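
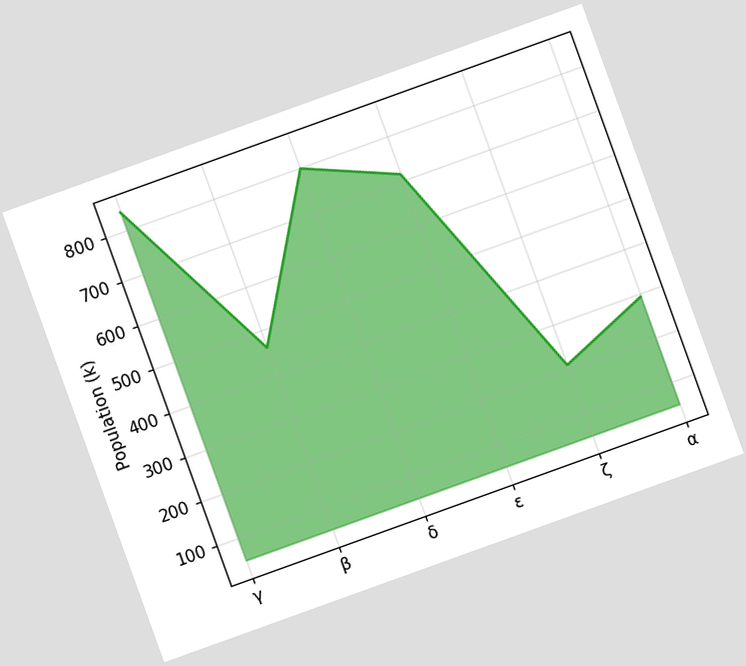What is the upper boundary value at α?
294k

The chart is tilted about 20° counter-clockwise. At α the upper boundary is at 294k.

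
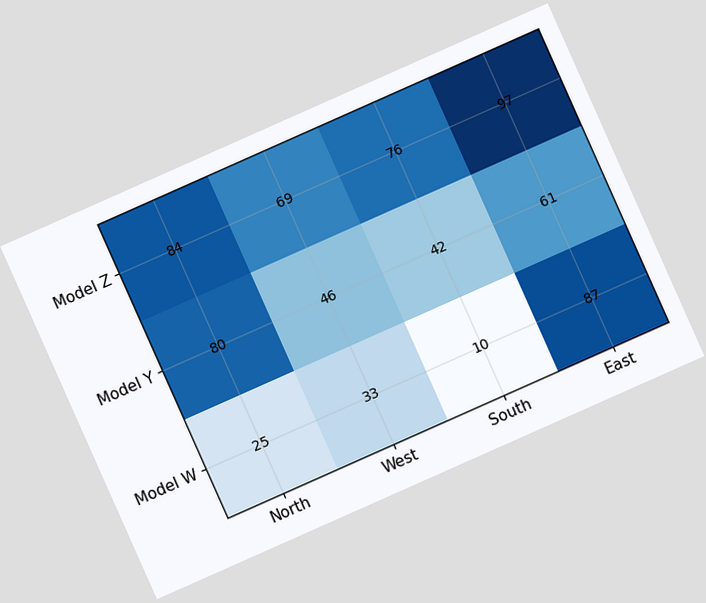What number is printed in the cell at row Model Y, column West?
The chart is tilted about 24° counter-clockwise. The (Model Y, West) cell reads 46.

46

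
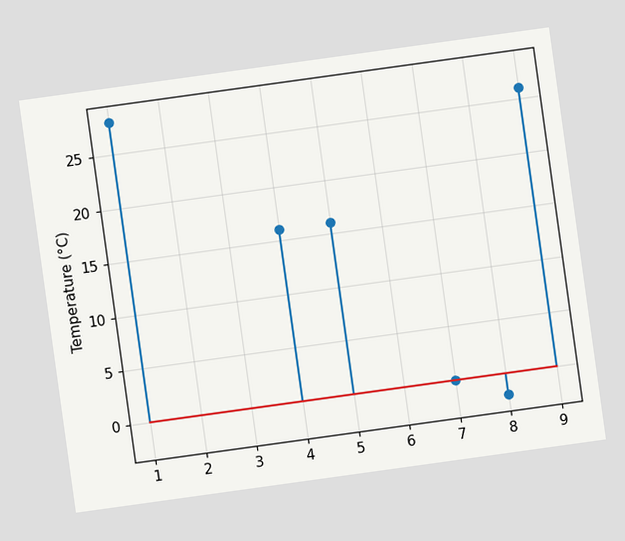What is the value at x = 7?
The chart is tilted about 8° counter-clockwise. The stem at x=7 reaches 0°C.

0°C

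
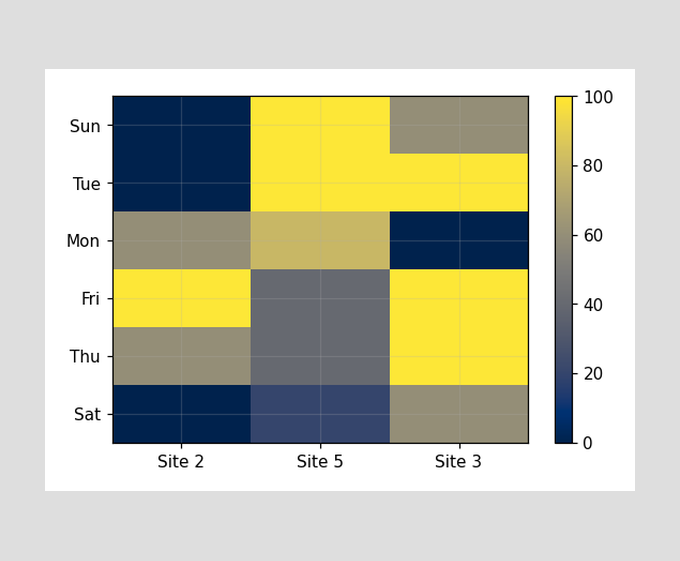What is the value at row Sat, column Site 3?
Matching cell (Sat, Site 3) against the colorbar gives 60.

60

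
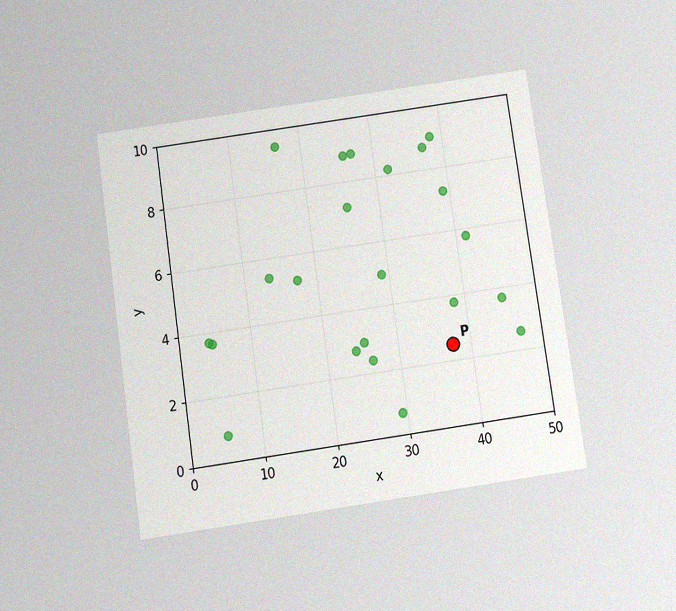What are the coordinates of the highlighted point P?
The chart is tilted about 8° counter-clockwise and viewed slightly from below, with some photo noise. Following the gridlines from P to each axis, P sits at (37.5, 2.5).

(37.5, 2.5)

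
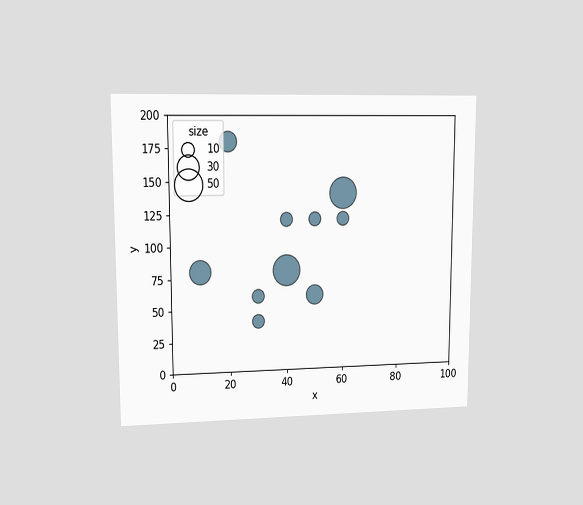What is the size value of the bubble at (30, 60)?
10

The chart is viewed at a slight angle. Matching the bubble at (30, 60) against the size legend gives 10.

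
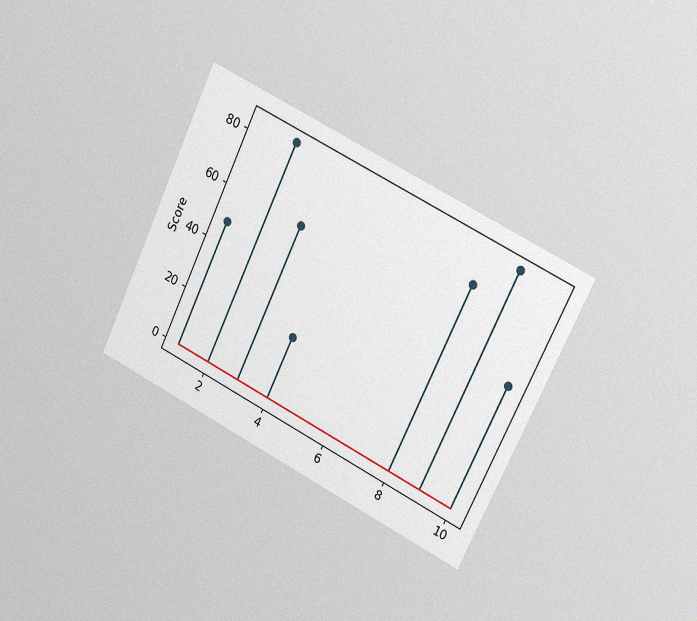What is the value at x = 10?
The chart is tilted about 26° clockwise and viewed slightly from the right, with some photo noise. The stem at x=10 reaches 48.

48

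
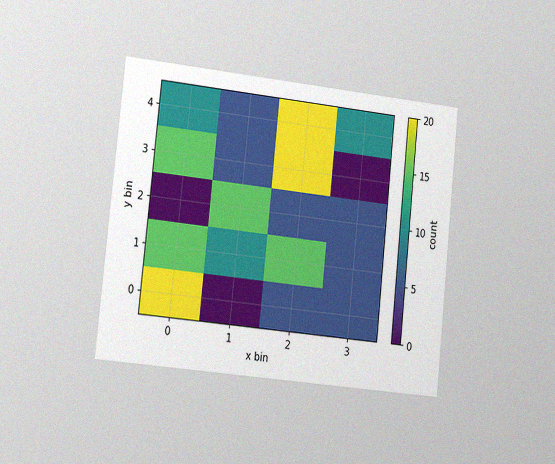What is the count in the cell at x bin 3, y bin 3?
The chart is tilted about 6° clockwise and viewed slightly from the left, with some photo noise. Matching the cell (3, 3) against the colorbar gives 0.

0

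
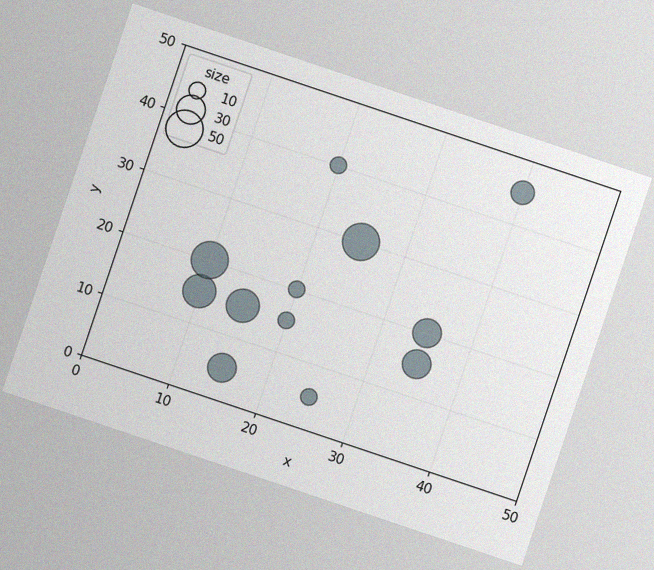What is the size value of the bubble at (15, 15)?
40

The chart is tilted about 19° clockwise, with some photo noise. Matching the bubble at (15, 15) against the size legend gives 40.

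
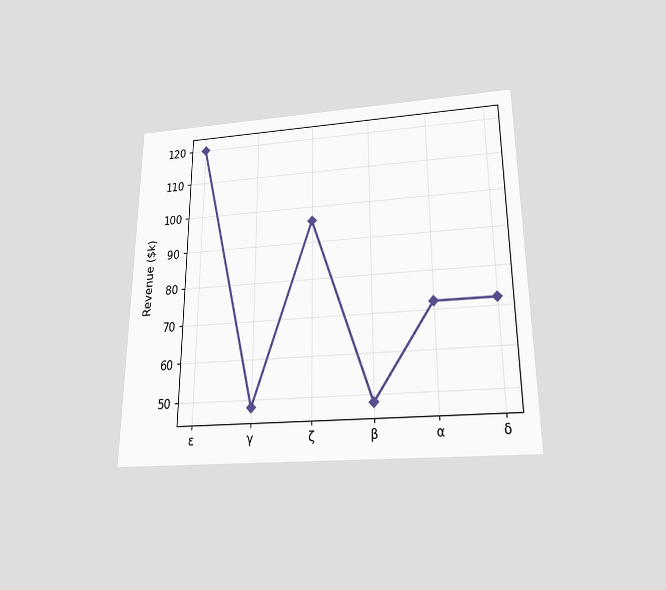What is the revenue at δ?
The chart is viewed slightly from below. At δ, the line is at $72k.

$72k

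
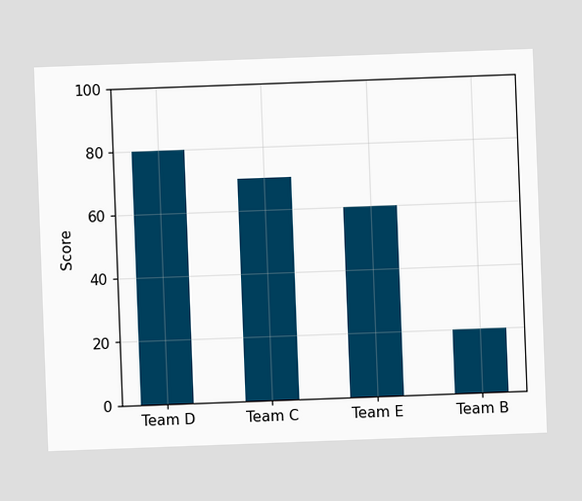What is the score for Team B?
20

The chart is tilted about 2° counter-clockwise. Reading along the chart's y-axis, the Team B bar reaches 20.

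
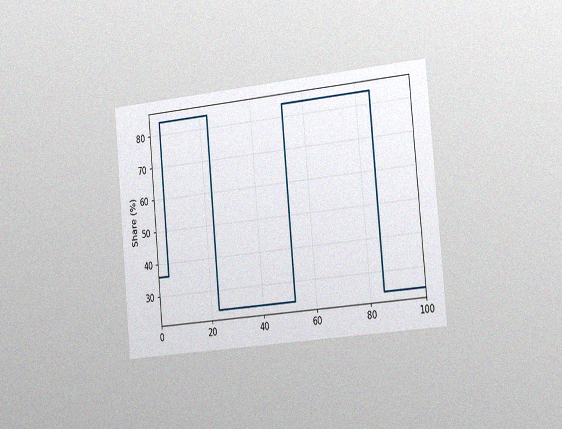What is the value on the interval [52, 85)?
84%

The chart is tilted about 5° counter-clockwise and viewed slightly from the right, with some photo noise. On [52, 85) the step sits at 84%.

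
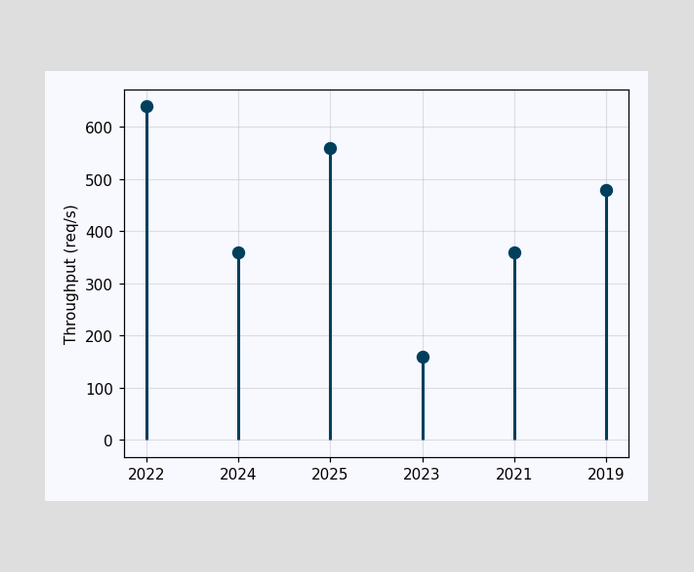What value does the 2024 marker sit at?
360req/s

The 2024 marker sits at 360req/s.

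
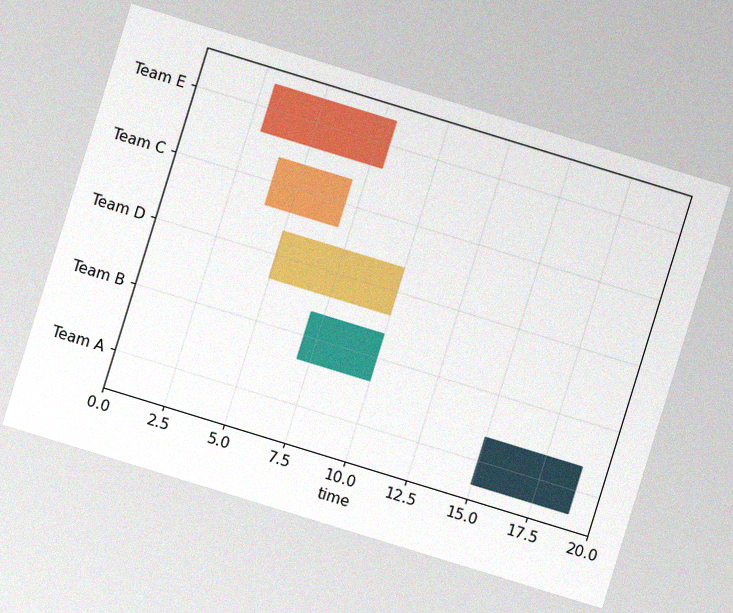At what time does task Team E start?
3

The chart is tilted about 17° clockwise, with some photo noise. The Team E bar begins at t=3.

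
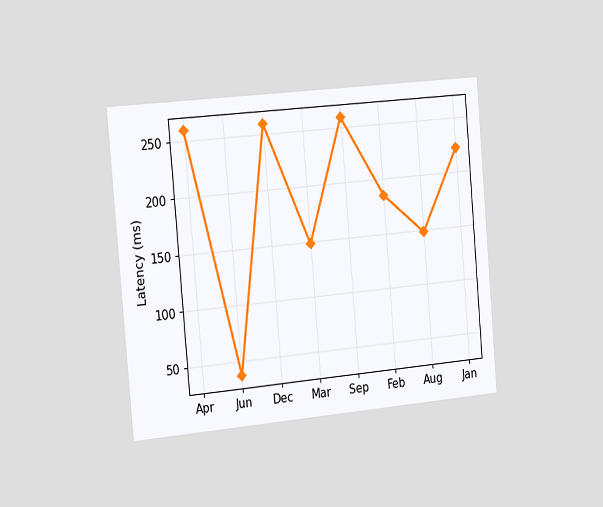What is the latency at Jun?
37ms

The chart is tilted about 5° counter-clockwise and viewed slightly from the left. At Jun, the line is at 37ms.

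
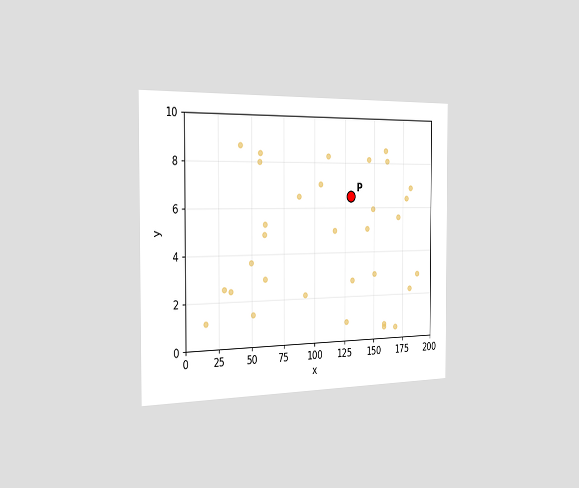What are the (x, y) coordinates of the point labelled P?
(130, 6.5)

The chart is viewed slightly from the left. Following the gridlines from P to each axis, P sits at (130, 6.5).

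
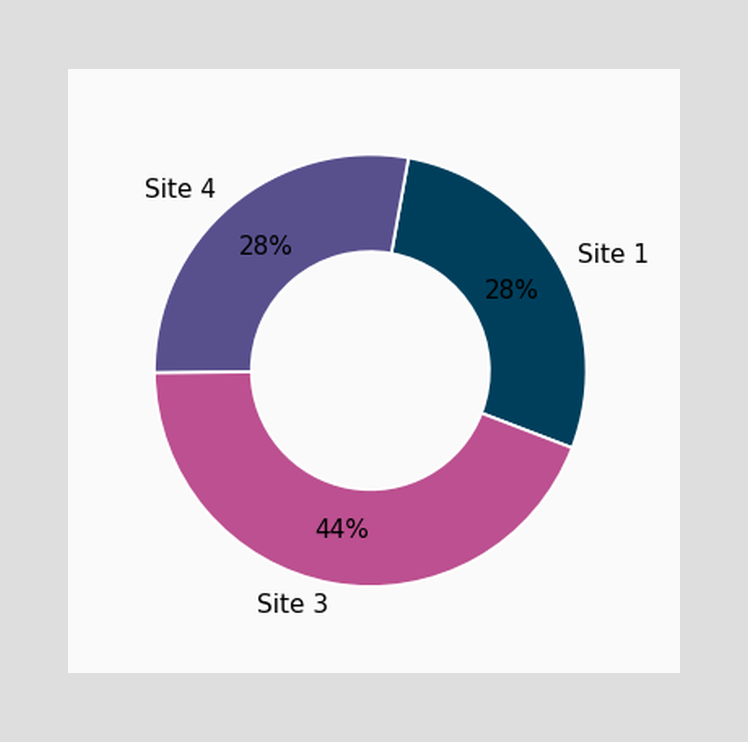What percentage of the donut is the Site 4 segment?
The Site 4 segment takes up 28% of the ring.

28%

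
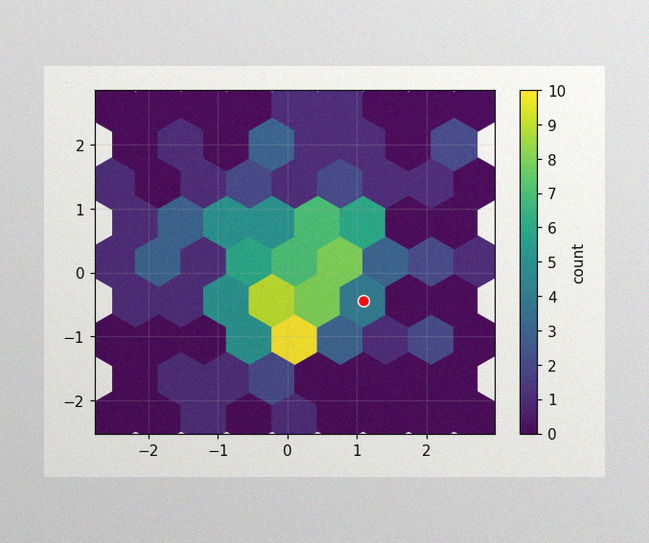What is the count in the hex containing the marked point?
4

The image has some photo noise and uneven lighting. The marked hex reads 4 on the colorbar.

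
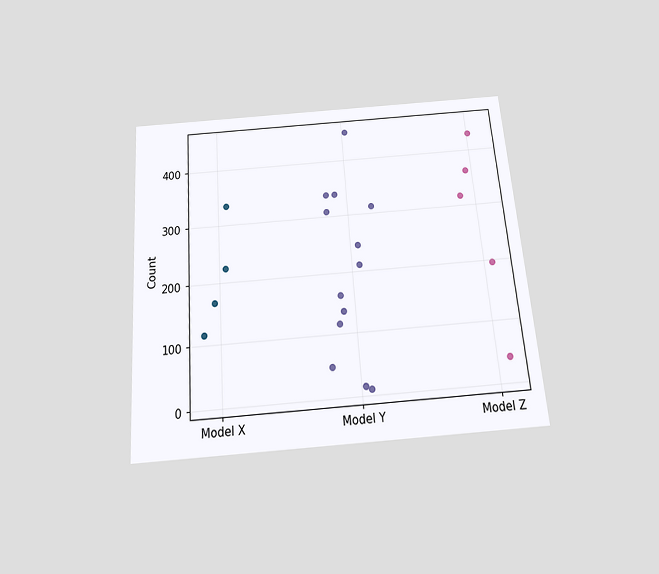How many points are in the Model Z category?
The chart is tilted about 4° counter-clockwise and viewed slightly from below. Counting the markers in the Model Z column gives 5.

5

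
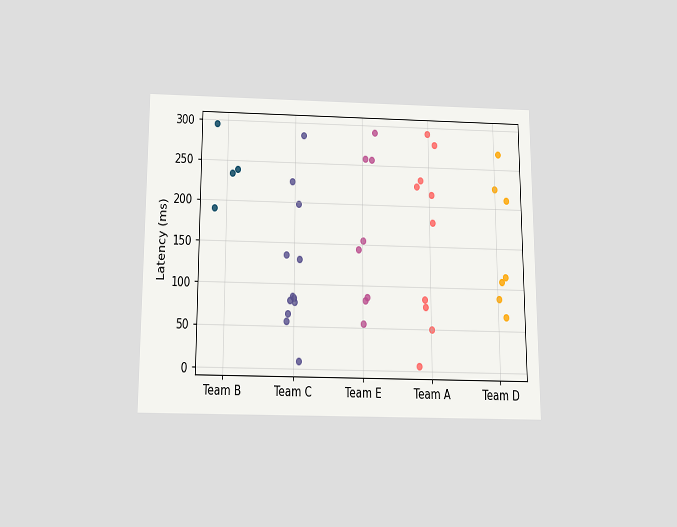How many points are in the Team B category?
The chart is viewed slightly from below. Counting the markers in the Team B column gives 4.

4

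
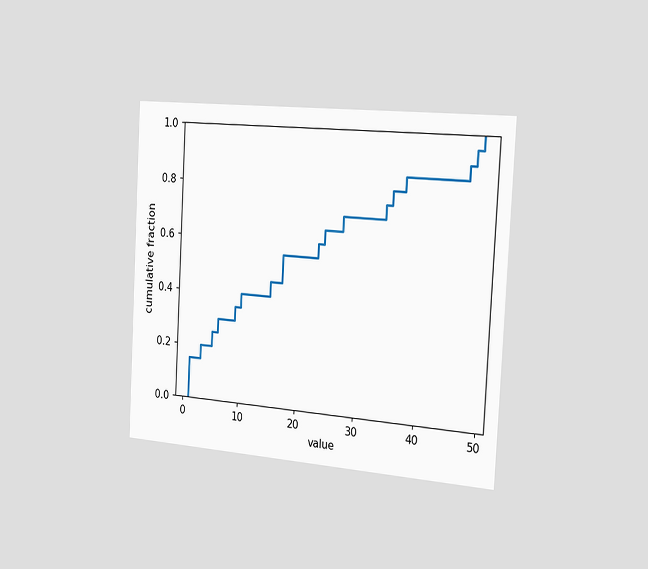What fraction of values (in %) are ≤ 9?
35%

The chart is tilted about 3° clockwise and viewed slightly from the right. At x=9 the ECDF step is at 35%.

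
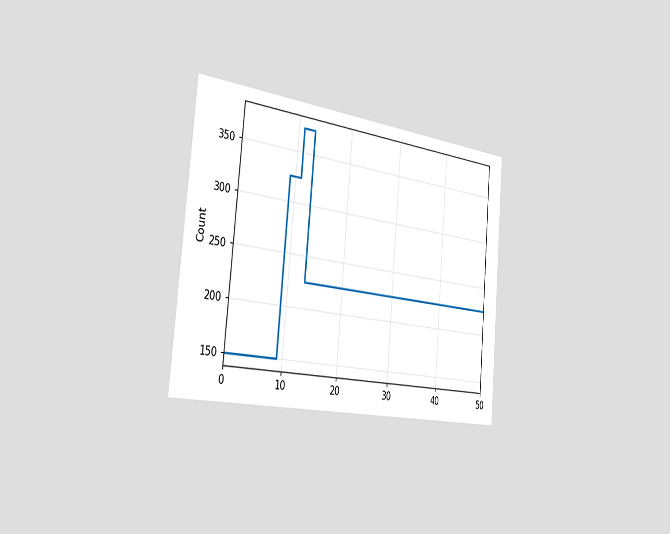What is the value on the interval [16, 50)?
The chart is tilted about 5° clockwise and viewed slightly from the left. On [16, 50) the step sits at 225.

225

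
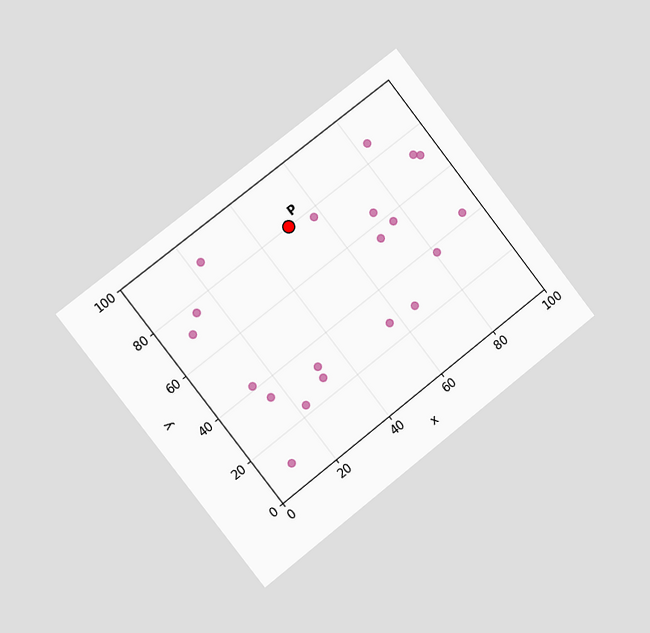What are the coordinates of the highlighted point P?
The chart is tilted about 38° counter-clockwise and viewed slightly from the left. Following the gridlines from P to each axis, P sits at (50, 80).

(50, 80)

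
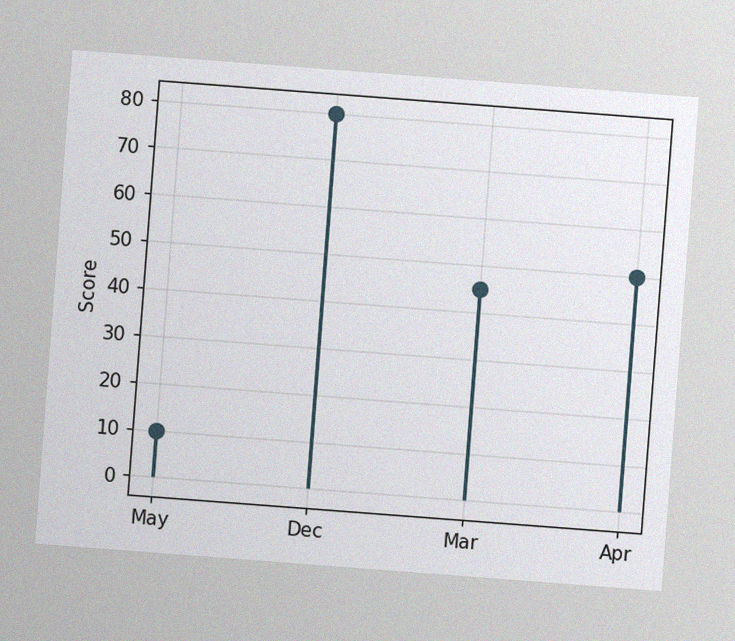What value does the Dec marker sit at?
80

The chart is tilted about 4° clockwise, with some photo noise. The Dec marker sits at 80.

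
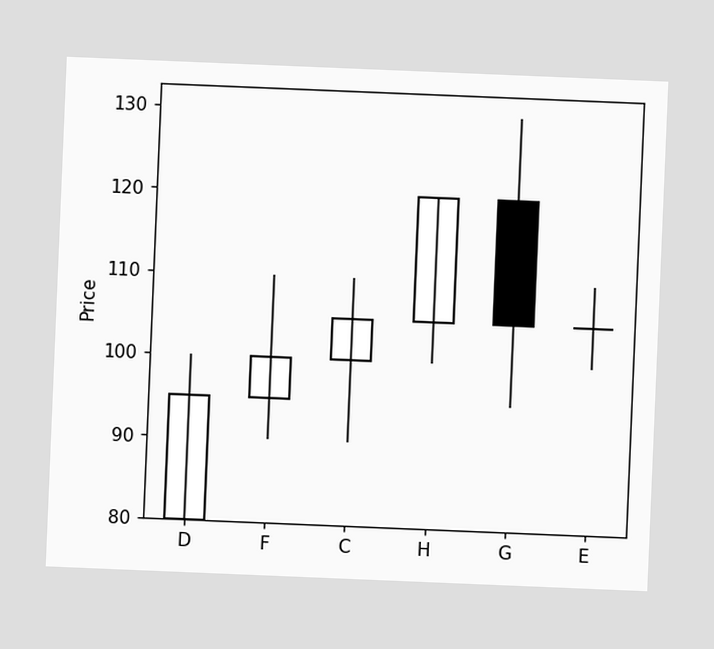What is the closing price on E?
The chart is tilted about 2° clockwise. The E candle closes at 105.

105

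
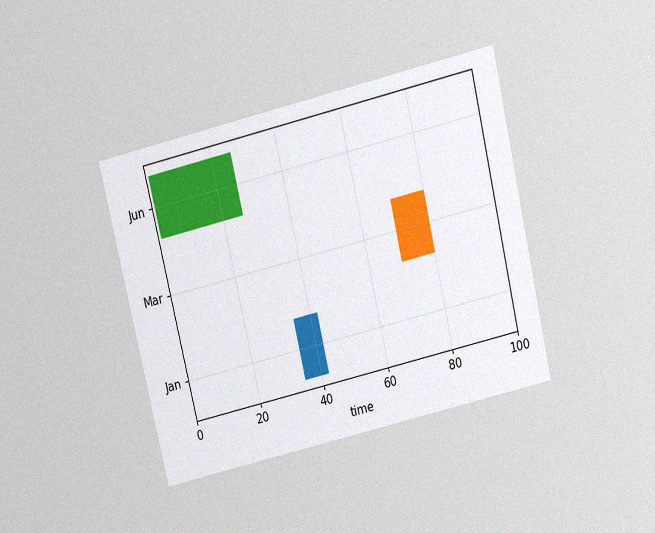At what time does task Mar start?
The chart is tilted about 13° counter-clockwise and viewed slightly from above, with some photo noise. The Mar bar begins at t=70.

70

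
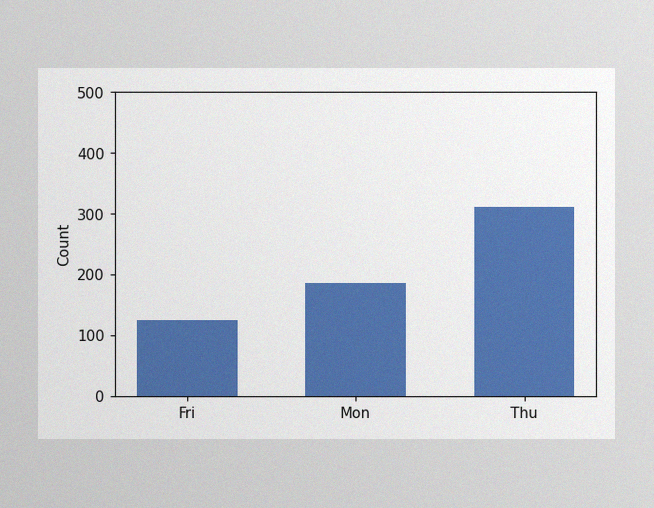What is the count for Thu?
310

The image has some photo noise and uneven lighting. Reading along the chart's y-axis, the Thu bar reaches 310.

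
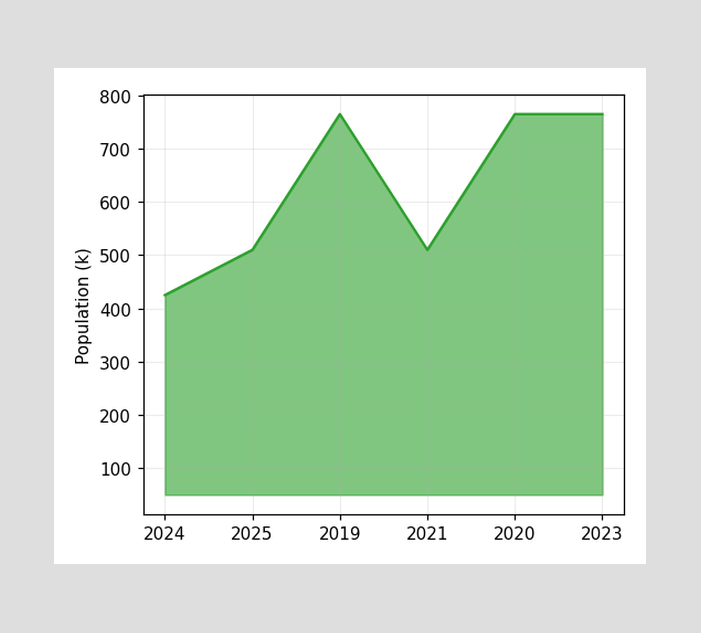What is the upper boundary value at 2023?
765k

At 2023 the upper boundary is at 765k.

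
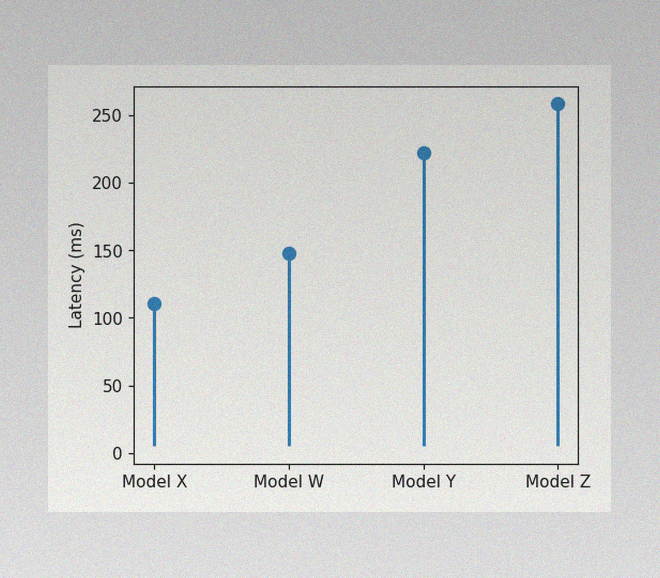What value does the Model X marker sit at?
111ms

The image has some photo noise and uneven lighting. The Model X marker sits at 111ms.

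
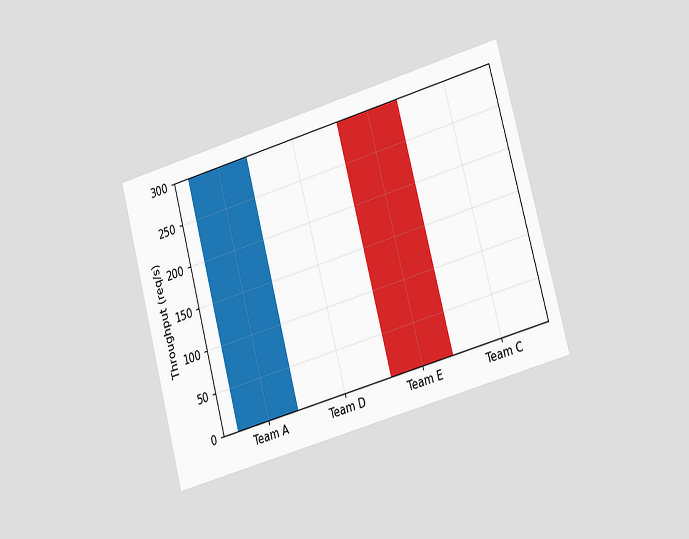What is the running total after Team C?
0req/s

The chart is tilted about 15° counter-clockwise and viewed slightly from the right. After Team C the running total reaches 0req/s.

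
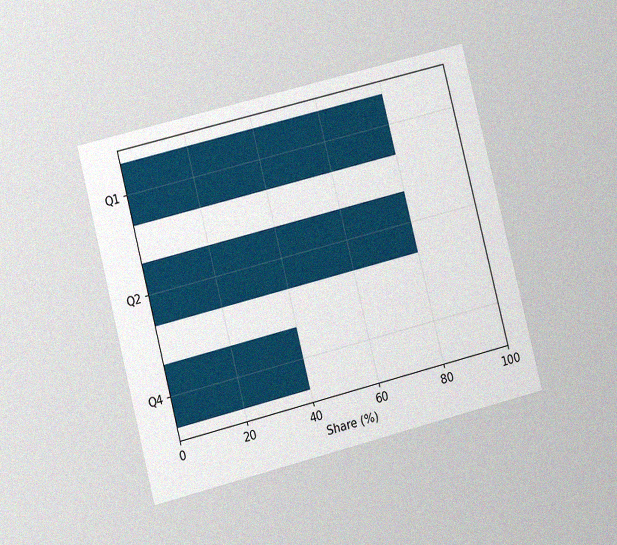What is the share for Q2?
The chart is tilted about 14° counter-clockwise and viewed at a slight angle, with some photo noise. Reading along the chart's x-axis, the Q2 bar reaches 80%.

80%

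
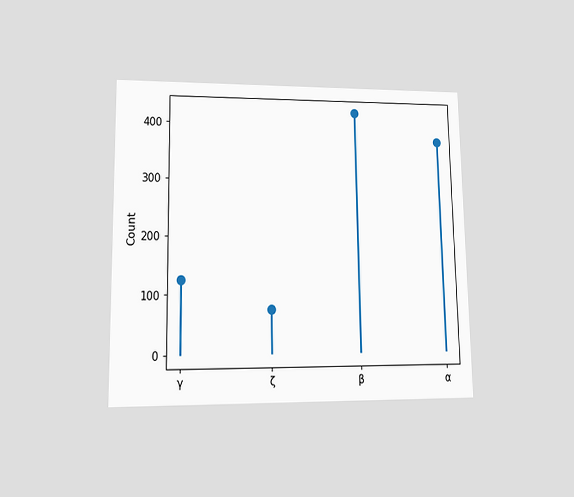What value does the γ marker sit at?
125

The chart is viewed at a slight angle. The γ marker sits at 125.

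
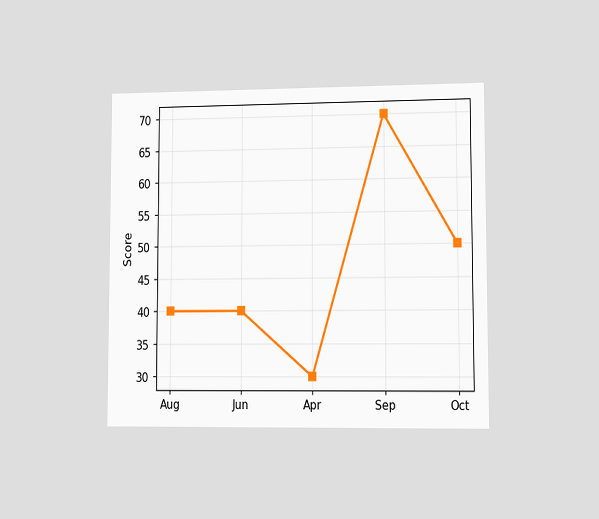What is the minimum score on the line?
The chart is viewed at a slight angle. The lowest point is at Apr, and reading across to the y-axis gives 30.

30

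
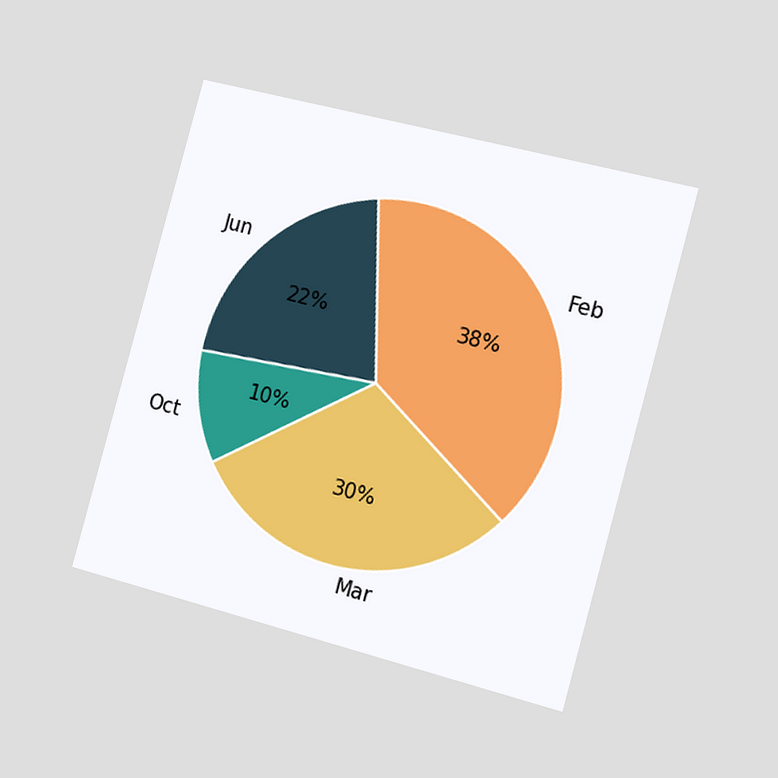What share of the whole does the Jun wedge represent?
The chart is tilted about 15° clockwise and viewed slightly from the right. The Jun slice takes up 22% of the pie.

22%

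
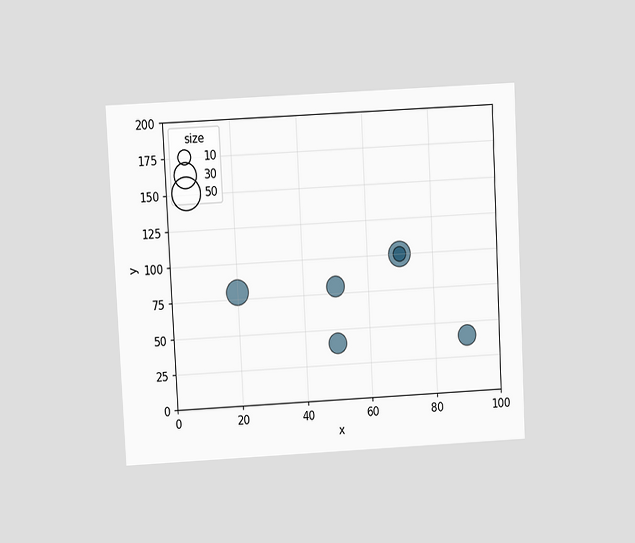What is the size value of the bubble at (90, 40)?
20

The chart is tilted about 3° counter-clockwise and viewed at a slight angle. Matching the bubble at (90, 40) against the size legend gives 20.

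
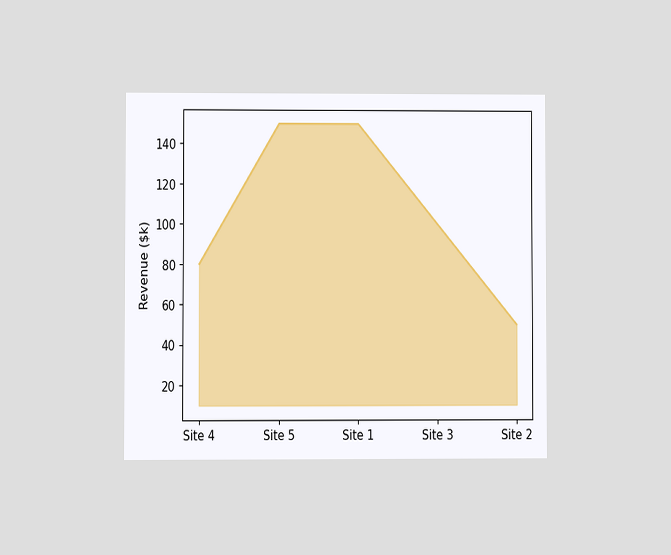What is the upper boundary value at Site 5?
$150k

The chart is viewed at a slight angle. At Site 5 the upper boundary is at $150k.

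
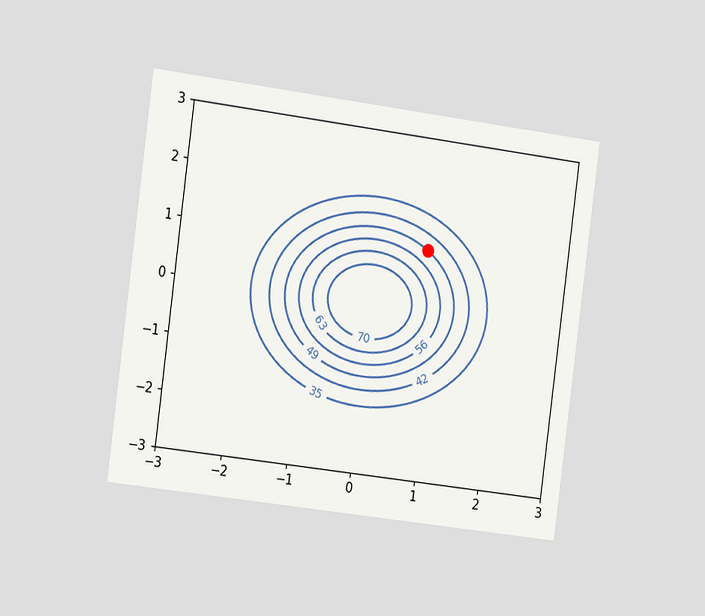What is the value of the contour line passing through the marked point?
49

The chart is tilted about 7° clockwise and viewed slightly from the left. The marked point sits on the contour labelled 49.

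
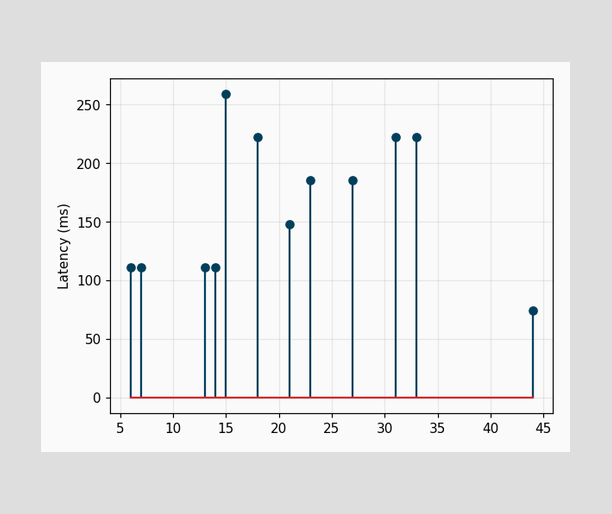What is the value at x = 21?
The stem at x=21 reaches 148ms.

148ms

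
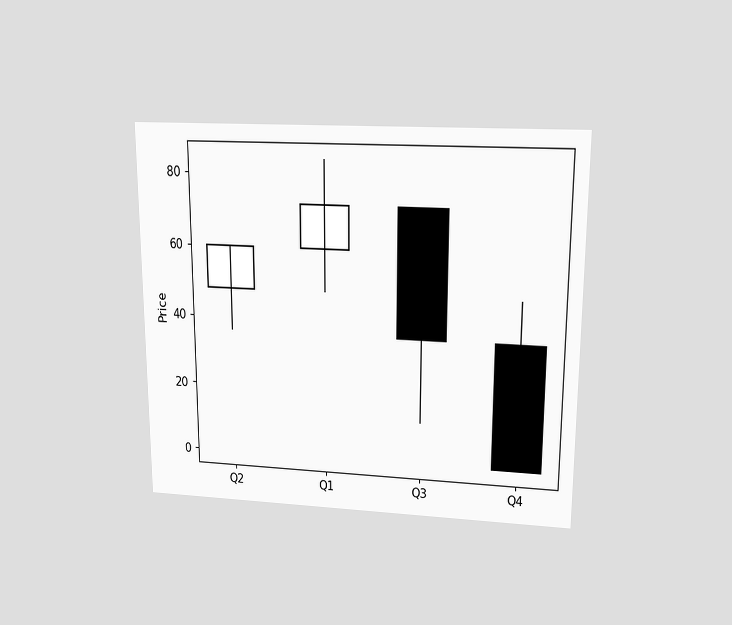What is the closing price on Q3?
36

The chart is viewed slightly from above. The Q3 candle closes at 36.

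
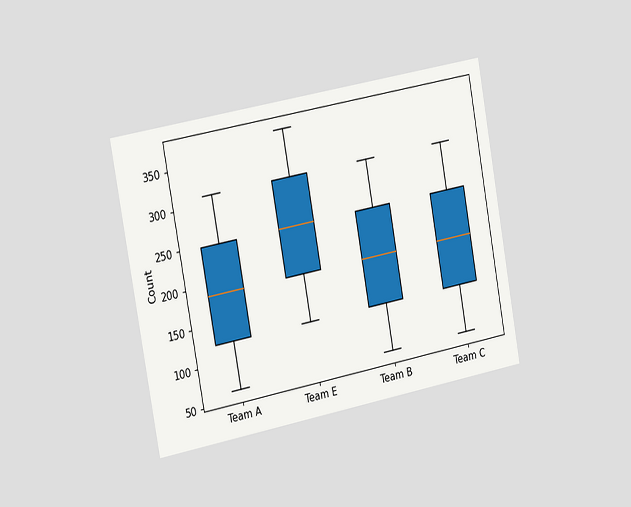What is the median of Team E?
248

The chart is tilted about 10° counter-clockwise and viewed slightly from the left. The median line in the Team E box sits at 248.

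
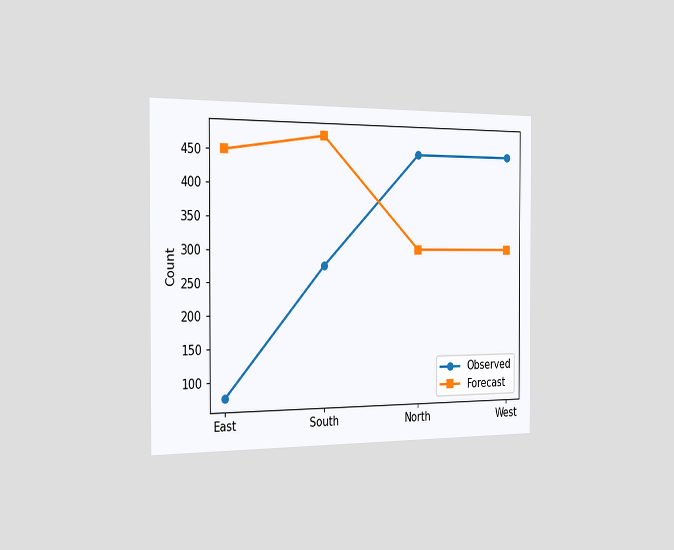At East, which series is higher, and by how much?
The chart is viewed slightly from the left. At East, Forecast sits above the other line by 375.

Forecast, by 375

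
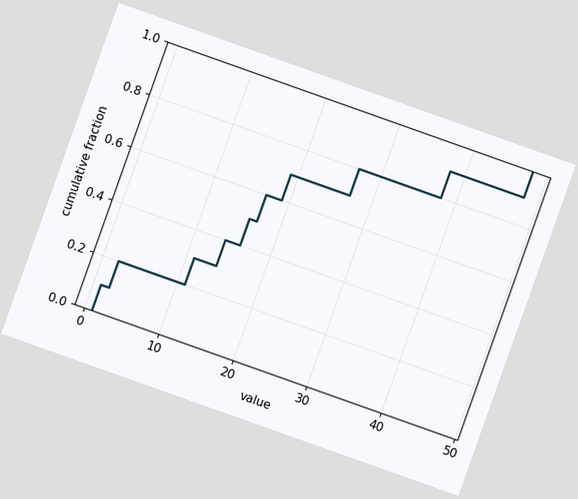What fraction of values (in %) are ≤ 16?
The chart is tilted about 20° clockwise. At x=16 the ECDF step is at 50%.

50%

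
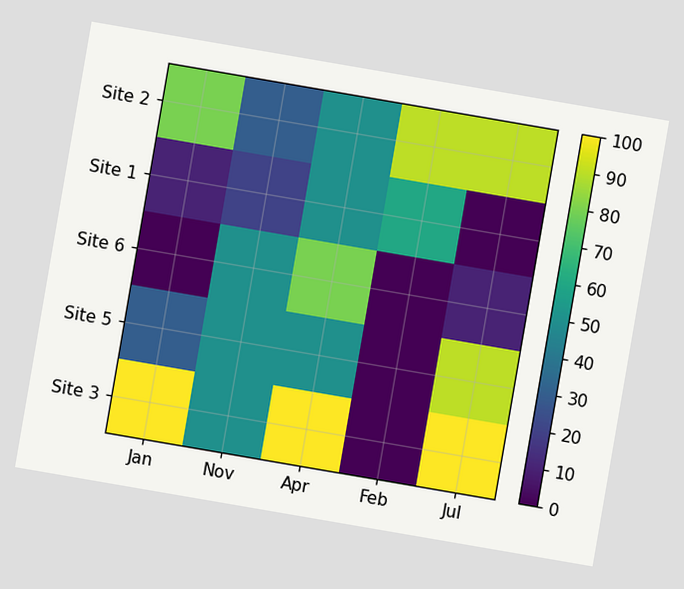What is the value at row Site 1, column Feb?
The chart is tilted about 10° clockwise. Matching cell (Site 1, Feb) against the colorbar gives 60.

60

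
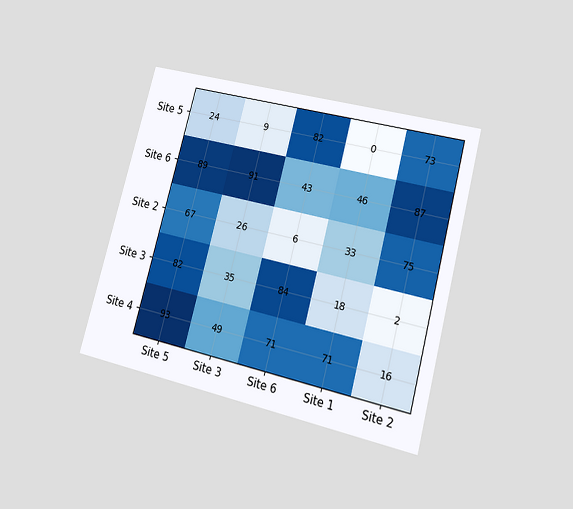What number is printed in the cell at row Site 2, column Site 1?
The chart is tilted about 15° clockwise and viewed at a slight angle. The (Site 2, Site 1) cell reads 33.

33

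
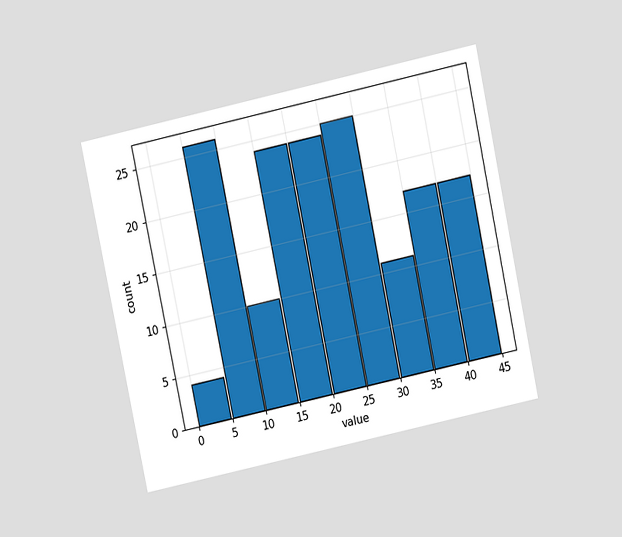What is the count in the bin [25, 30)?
The chart is tilted about 12° counter-clockwise and viewed slightly from above. The [25, 30) bin has height 25.

25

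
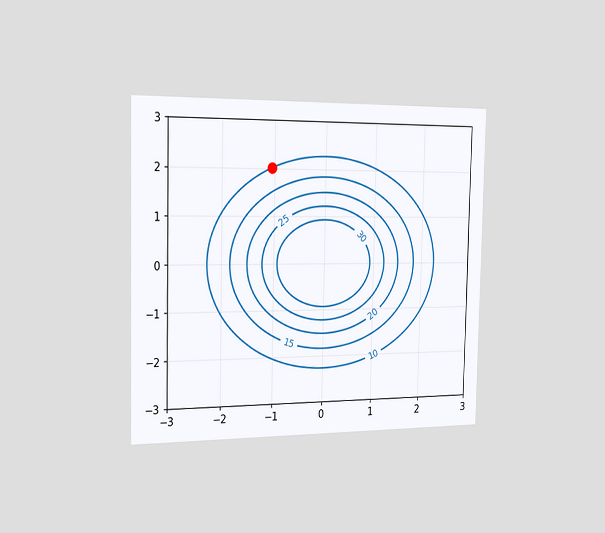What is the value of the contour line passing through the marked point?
10

The chart is viewed slightly from the left. The marked point sits on the contour labelled 10.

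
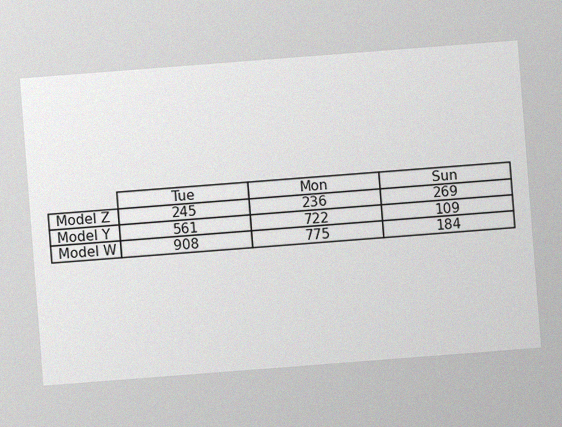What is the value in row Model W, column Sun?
184

The chart is tilted about 4° counter-clockwise, with some photo noise. The (Model W, Sun) cell reads 184.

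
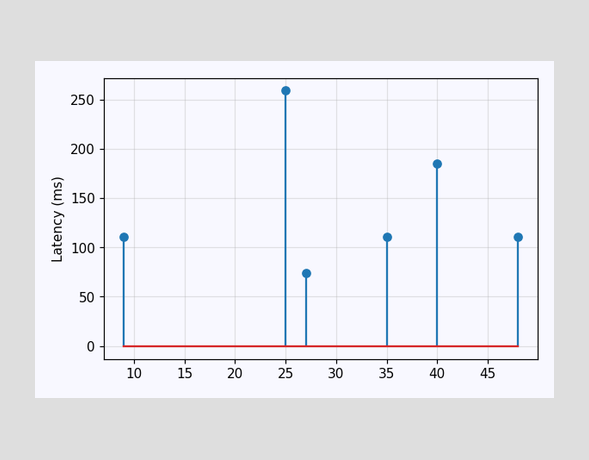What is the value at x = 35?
111ms

The stem at x=35 reaches 111ms.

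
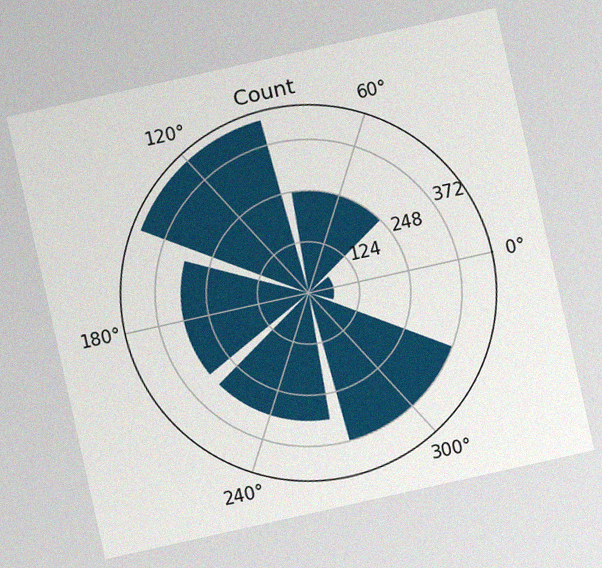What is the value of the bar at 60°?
The chart is tilted about 13° counter-clockwise, with some photo noise. The bar at 60° reaches 248 on the radial axis.

248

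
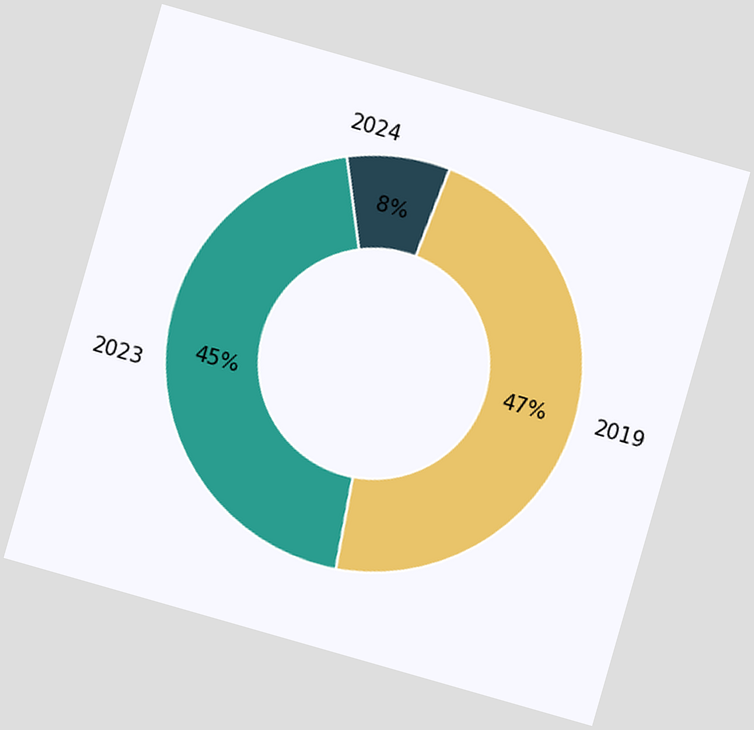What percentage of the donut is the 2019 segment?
The chart is tilted about 16° clockwise. The 2019 segment takes up 47% of the ring.

47%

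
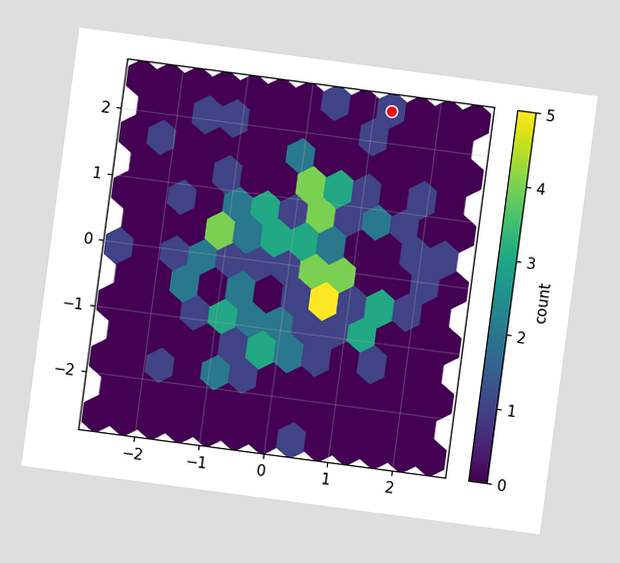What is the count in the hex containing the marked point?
1

The chart is tilted about 8° clockwise. The marked hex reads 1 on the colorbar.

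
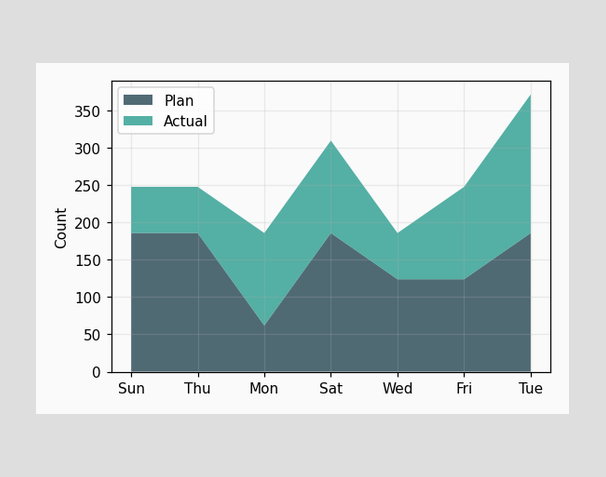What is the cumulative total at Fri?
248

The stacked total at Fri reaches 248.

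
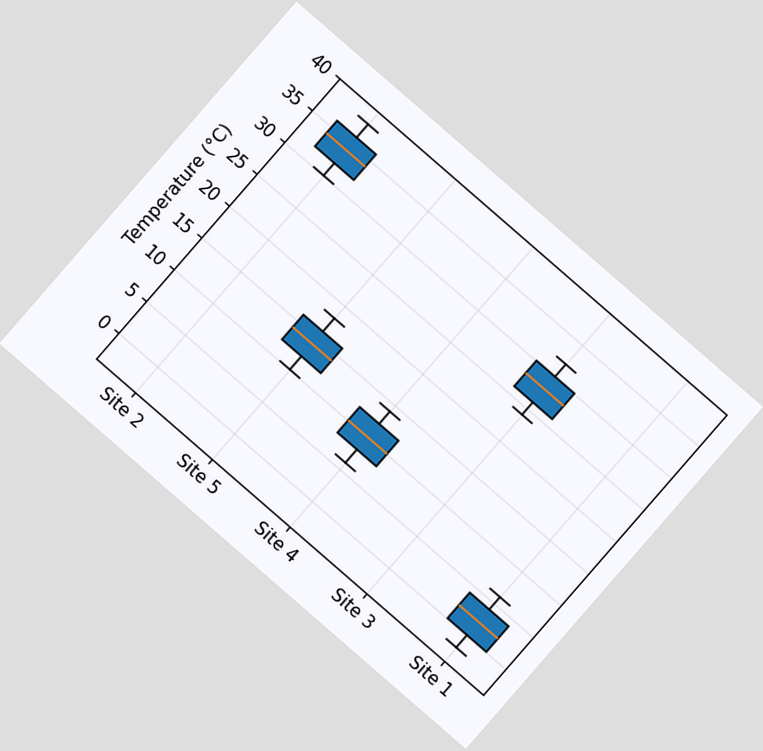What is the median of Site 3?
28°C

The chart is tilted about 41° clockwise. The median line in the Site 3 box sits at 28°C.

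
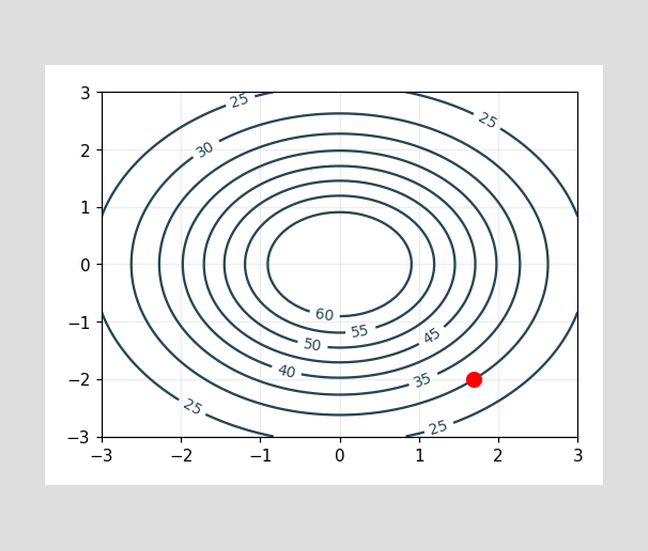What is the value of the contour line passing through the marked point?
30

The marked point sits on the contour labelled 30.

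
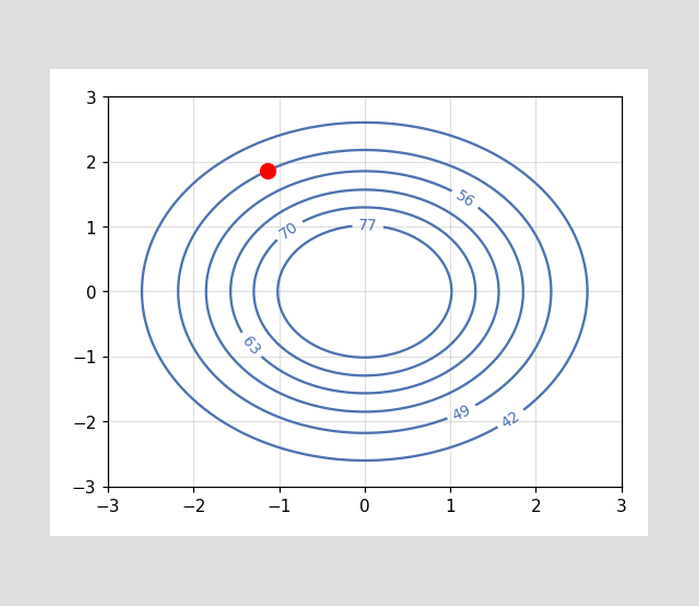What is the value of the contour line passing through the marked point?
49

The marked point sits on the contour labelled 49.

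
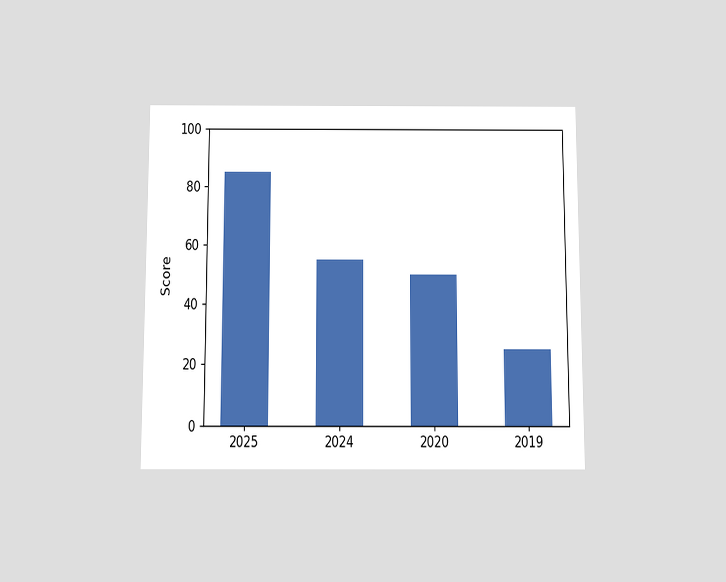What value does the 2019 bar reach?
The chart is viewed slightly from below. Reading along the chart's y-axis, the 2019 bar reaches 25.

25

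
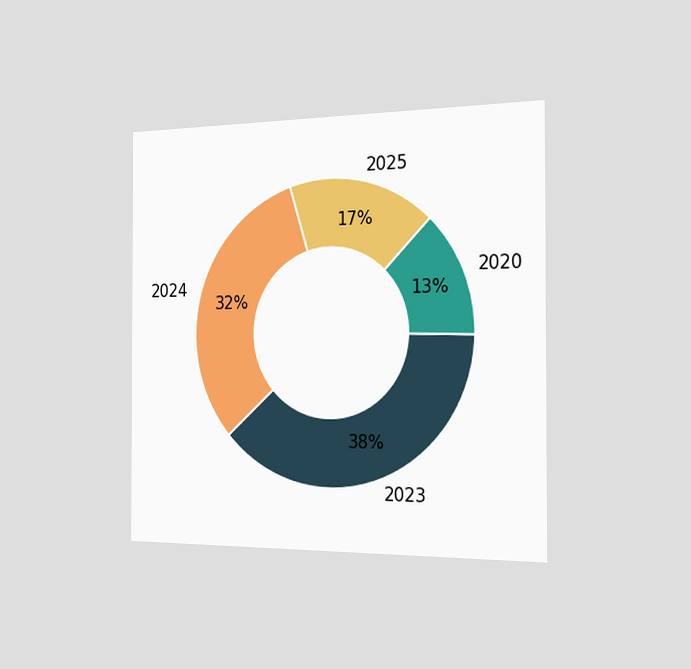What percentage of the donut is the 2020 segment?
The chart is viewed slightly from the right. The 2020 segment takes up 13% of the ring.

13%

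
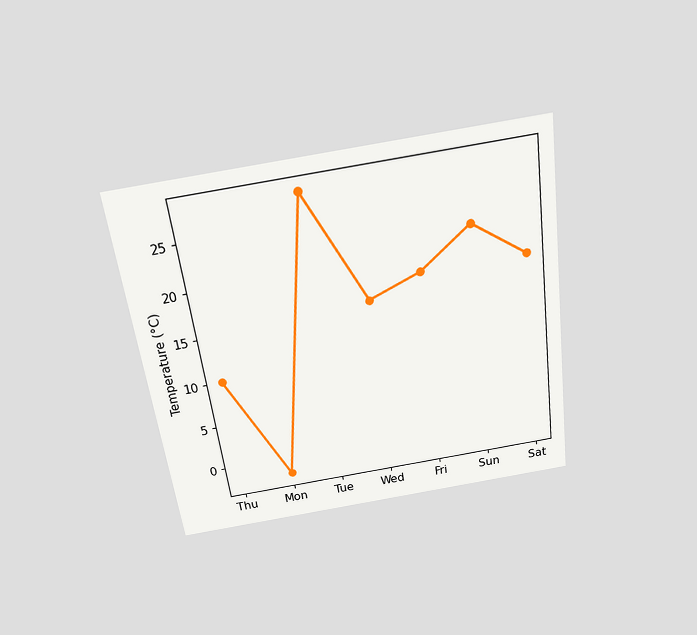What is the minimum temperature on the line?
The chart is tilted about 8° counter-clockwise and viewed slightly from above. The lowest point is at Mon, and reading across to the y-axis gives -2°C.

-2°C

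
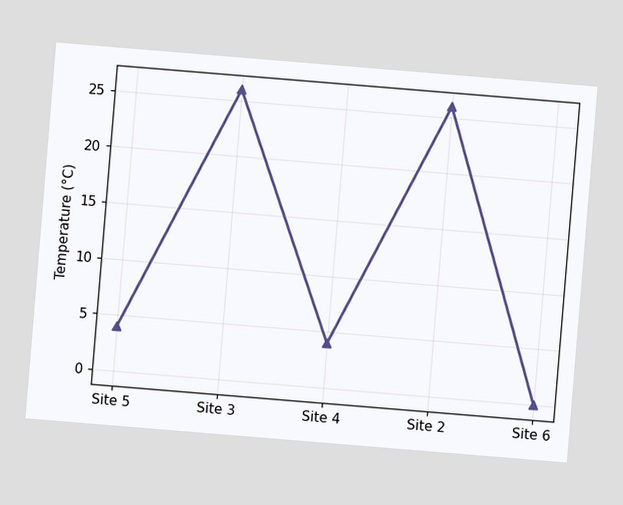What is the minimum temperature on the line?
The chart is tilted about 5° clockwise. The lowest point is at Site 6, and reading across to the y-axis gives 0°C.

0°C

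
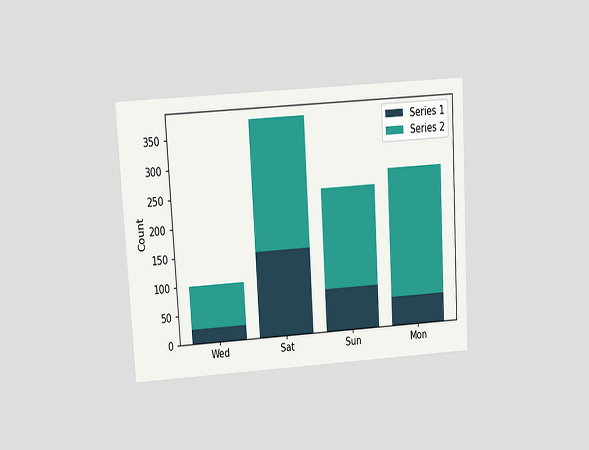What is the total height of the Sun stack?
250

The chart is tilted about 3° counter-clockwise and viewed at a slight angle. The Sun stack's top reaches 250 on the y-axis.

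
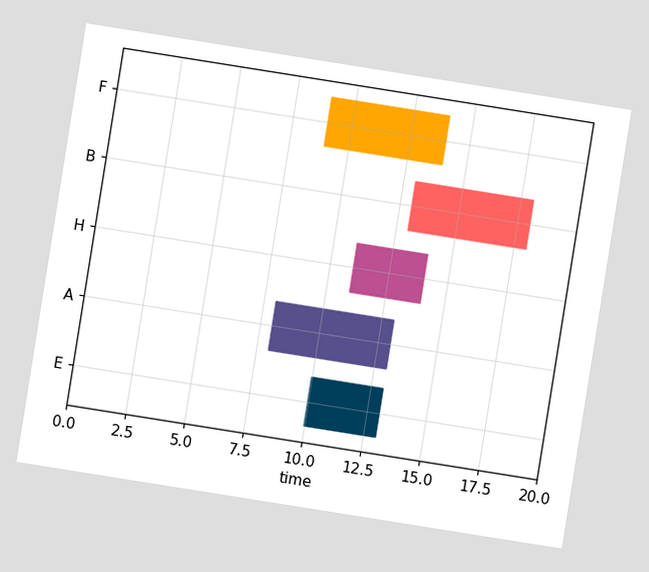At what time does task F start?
9

The chart is tilted about 9° clockwise. The F bar begins at t=9.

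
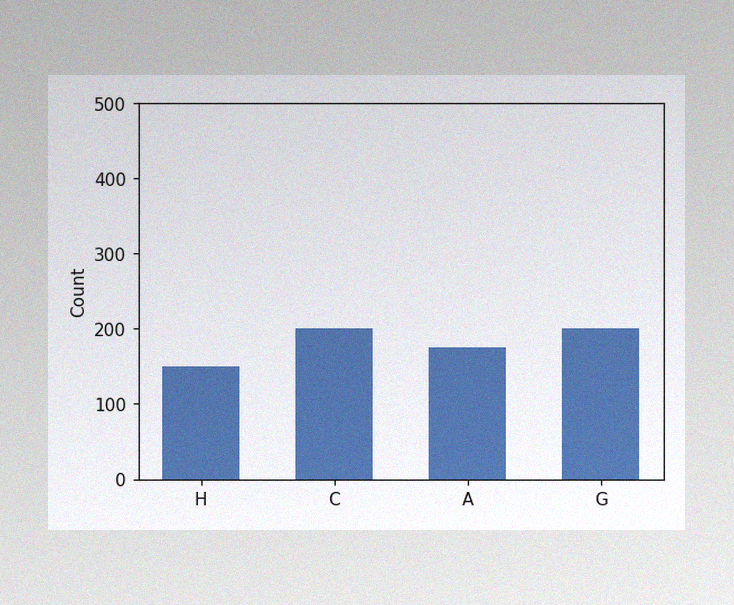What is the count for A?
The image has some photo noise and uneven lighting. Reading along the chart's y-axis, the A bar reaches 175.

175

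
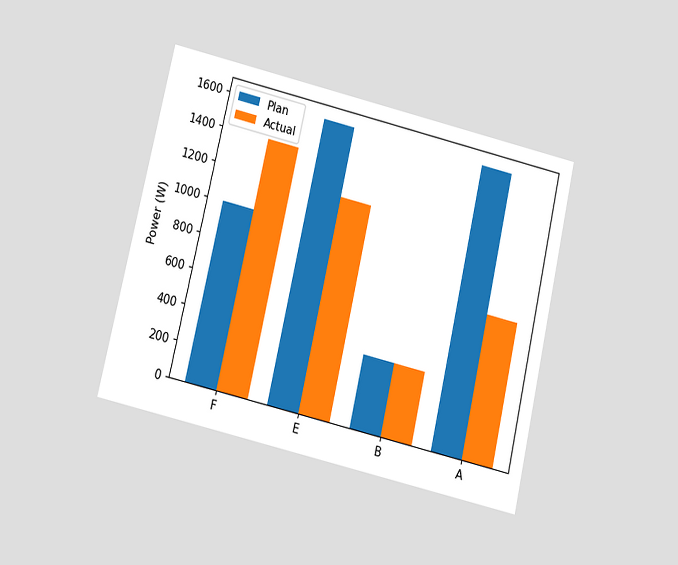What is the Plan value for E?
1600W

The chart is tilted about 13° clockwise and viewed slightly from below. The Plan bar at E reaches 1600W on the y-axis.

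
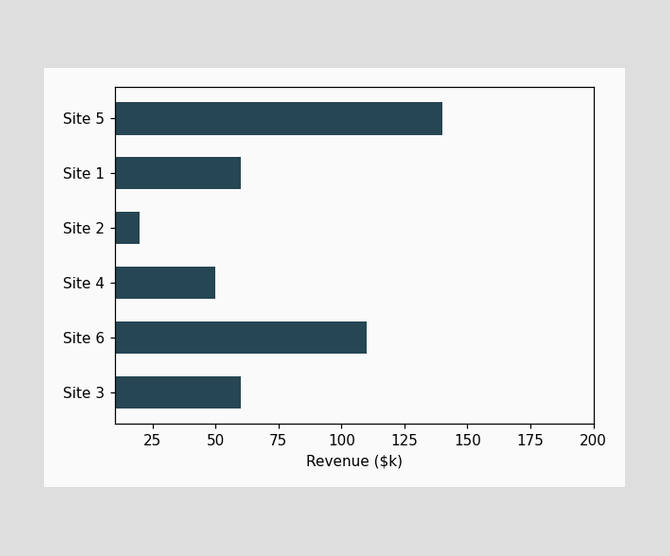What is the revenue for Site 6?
$110k

Reading along the chart's x-axis, the Site 6 bar reaches $110k.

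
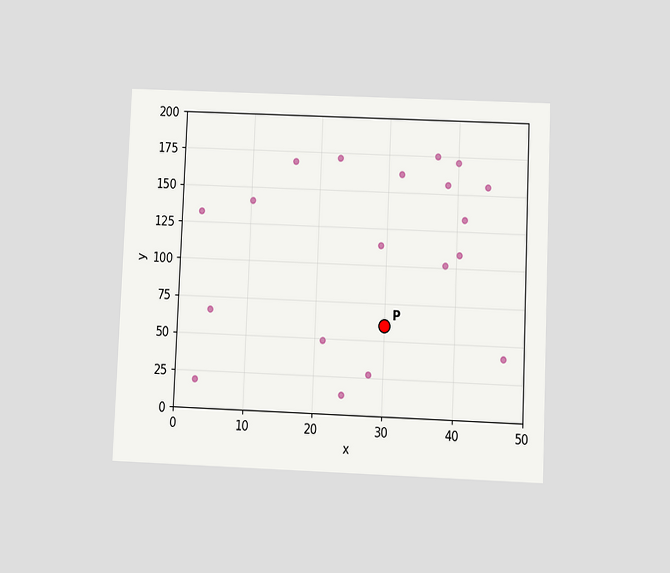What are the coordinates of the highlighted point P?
The chart is tilted about 2° clockwise and viewed slightly from below. Following the gridlines from P to each axis, P sits at (30, 60).

(30, 60)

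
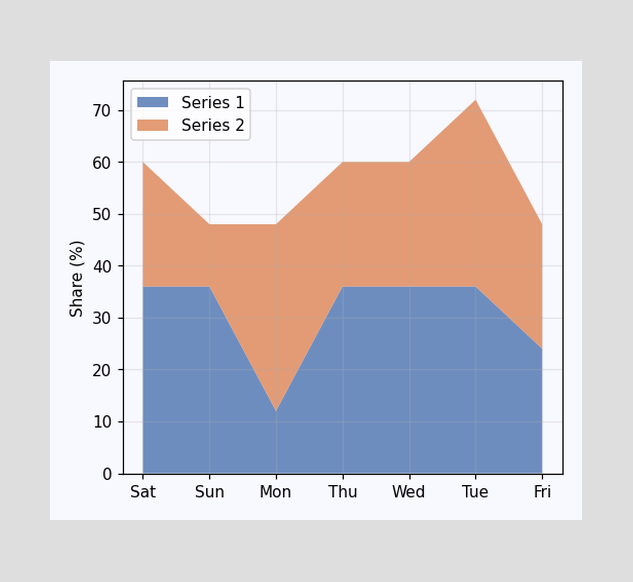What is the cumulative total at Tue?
The stacked total at Tue reaches 72%.

72%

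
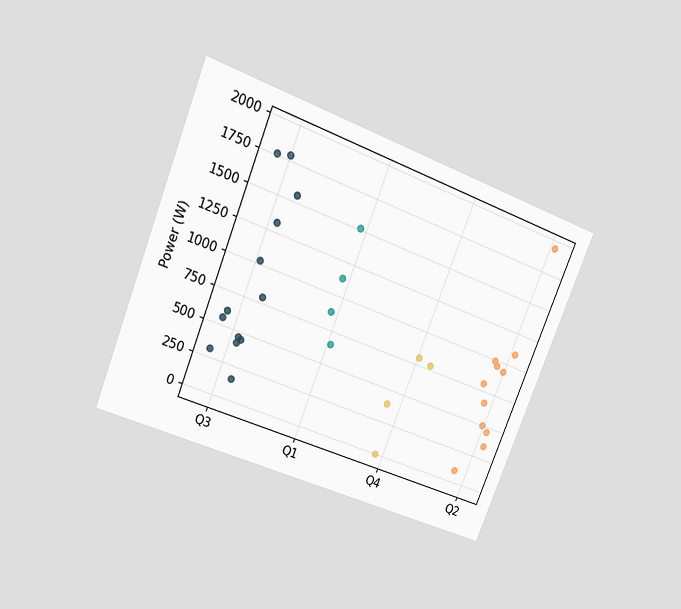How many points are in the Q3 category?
13

The chart is tilted about 21° clockwise and viewed at a slight angle. Counting the markers in the Q3 column gives 13.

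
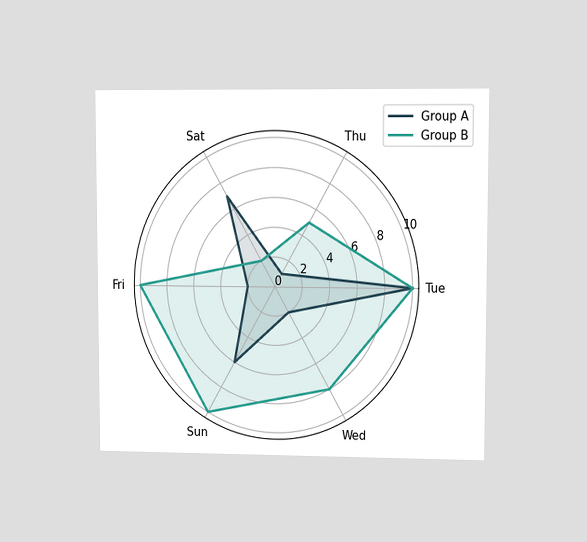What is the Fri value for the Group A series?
The chart is viewed at a slight angle. On the Fri axis, Group A reaches 2.

2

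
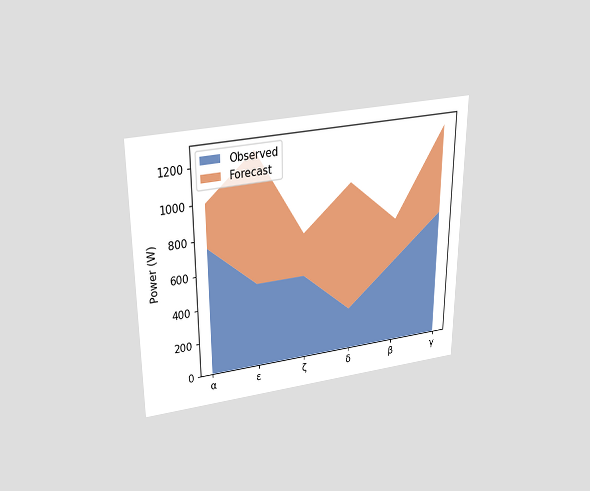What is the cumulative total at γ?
The chart is viewed slightly from above. The stacked total at γ reaches 1250W.

1250W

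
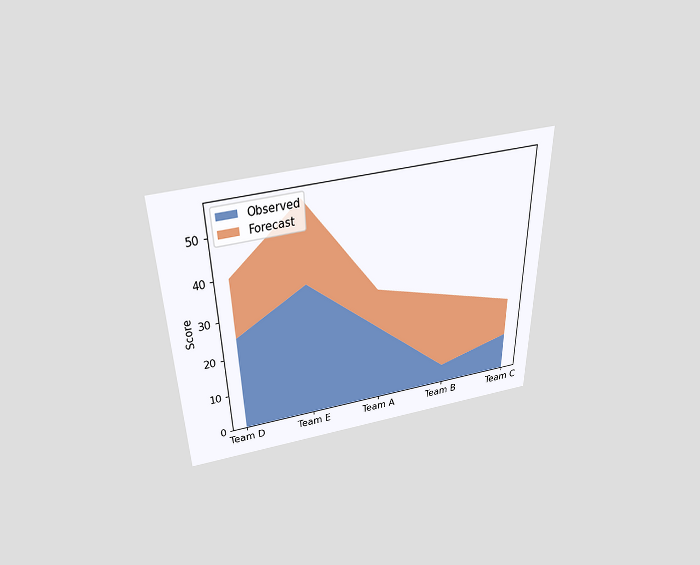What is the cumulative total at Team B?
25

The chart is viewed slightly from above. The stacked total at Team B reaches 25.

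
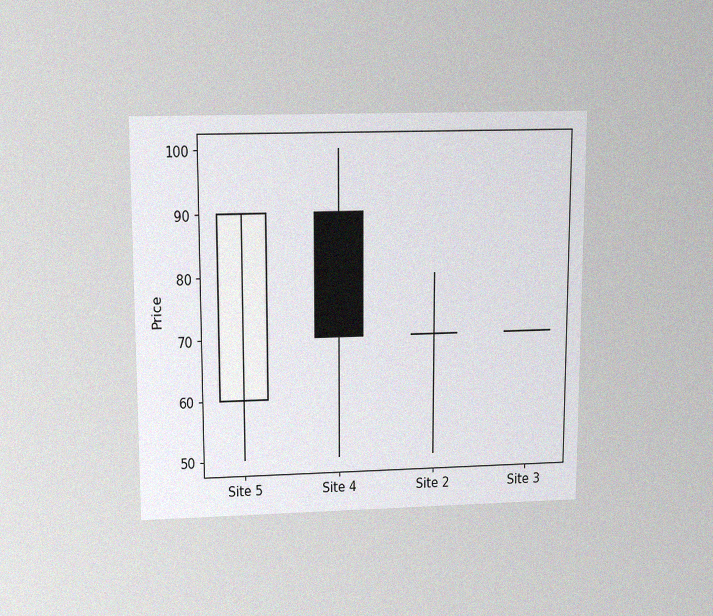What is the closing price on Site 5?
The chart is viewed slightly from above, with some photo noise. The Site 5 candle closes at 90.

90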